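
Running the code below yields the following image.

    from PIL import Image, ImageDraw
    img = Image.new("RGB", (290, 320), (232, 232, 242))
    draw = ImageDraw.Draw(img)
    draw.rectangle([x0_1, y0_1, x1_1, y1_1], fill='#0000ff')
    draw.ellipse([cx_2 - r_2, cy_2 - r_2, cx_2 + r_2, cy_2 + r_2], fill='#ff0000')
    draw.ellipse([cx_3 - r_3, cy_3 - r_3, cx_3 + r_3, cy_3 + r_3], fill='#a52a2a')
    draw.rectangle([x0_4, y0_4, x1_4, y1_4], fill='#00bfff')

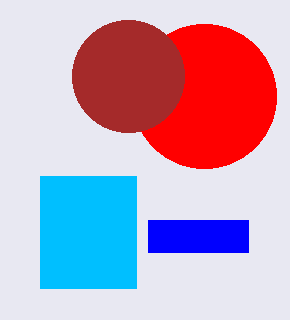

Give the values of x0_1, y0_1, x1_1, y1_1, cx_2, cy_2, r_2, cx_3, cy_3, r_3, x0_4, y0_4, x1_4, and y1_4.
x0_1 = 148; y0_1 = 220; x1_1 = 248; y1_1 = 252; cx_2 = 204; cy_2 = 96; r_2 = 72; cx_3 = 128; cy_3 = 76; r_3 = 56; x0_4 = 40; y0_4 = 176; x1_4 = 136; y1_4 = 288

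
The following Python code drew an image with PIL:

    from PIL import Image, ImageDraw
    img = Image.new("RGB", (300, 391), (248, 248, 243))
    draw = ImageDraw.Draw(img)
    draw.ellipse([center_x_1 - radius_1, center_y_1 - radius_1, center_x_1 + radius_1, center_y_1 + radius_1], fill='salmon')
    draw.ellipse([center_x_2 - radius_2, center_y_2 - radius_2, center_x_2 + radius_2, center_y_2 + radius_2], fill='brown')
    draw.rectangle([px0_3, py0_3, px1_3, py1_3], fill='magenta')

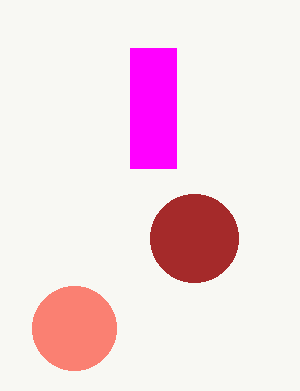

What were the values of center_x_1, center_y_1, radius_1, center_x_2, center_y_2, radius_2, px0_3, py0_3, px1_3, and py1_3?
center_x_1 = 74
center_y_1 = 328
radius_1 = 42
center_x_2 = 194
center_y_2 = 238
radius_2 = 44
px0_3 = 130
py0_3 = 48
px1_3 = 176
py1_3 = 168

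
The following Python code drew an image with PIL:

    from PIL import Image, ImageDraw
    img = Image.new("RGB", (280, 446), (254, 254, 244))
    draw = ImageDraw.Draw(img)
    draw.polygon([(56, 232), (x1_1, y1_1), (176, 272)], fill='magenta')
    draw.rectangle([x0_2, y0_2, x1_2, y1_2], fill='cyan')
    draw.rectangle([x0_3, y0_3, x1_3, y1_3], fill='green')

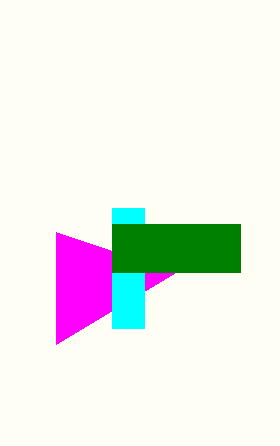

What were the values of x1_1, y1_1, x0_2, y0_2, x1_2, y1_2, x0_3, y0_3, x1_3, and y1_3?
x1_1 = 56
y1_1 = 344
x0_2 = 112
y0_2 = 208
x1_2 = 144
y1_2 = 328
x0_3 = 112
y0_3 = 224
x1_3 = 240
y1_3 = 272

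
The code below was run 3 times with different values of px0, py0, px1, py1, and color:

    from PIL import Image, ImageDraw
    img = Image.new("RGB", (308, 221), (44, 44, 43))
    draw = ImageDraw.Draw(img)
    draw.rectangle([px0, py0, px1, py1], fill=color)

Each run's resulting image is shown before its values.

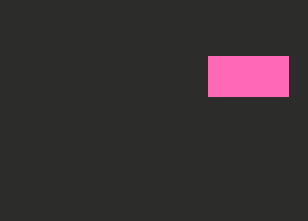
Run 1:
px0 = 208
py0 = 56
px1 = 288
py1 = 96
color = 'hotpink'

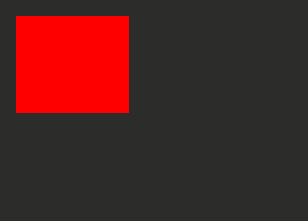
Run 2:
px0 = 16; py0 = 16; px1 = 128; py1 = 112; color = 'red'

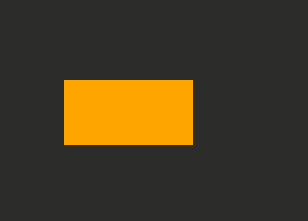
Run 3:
px0 = 64, py0 = 80, px1 = 192, py1 = 144, color = 'orange'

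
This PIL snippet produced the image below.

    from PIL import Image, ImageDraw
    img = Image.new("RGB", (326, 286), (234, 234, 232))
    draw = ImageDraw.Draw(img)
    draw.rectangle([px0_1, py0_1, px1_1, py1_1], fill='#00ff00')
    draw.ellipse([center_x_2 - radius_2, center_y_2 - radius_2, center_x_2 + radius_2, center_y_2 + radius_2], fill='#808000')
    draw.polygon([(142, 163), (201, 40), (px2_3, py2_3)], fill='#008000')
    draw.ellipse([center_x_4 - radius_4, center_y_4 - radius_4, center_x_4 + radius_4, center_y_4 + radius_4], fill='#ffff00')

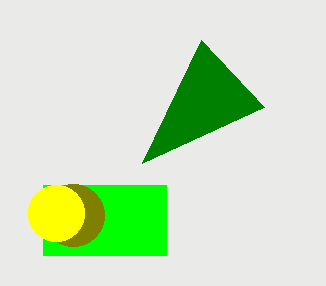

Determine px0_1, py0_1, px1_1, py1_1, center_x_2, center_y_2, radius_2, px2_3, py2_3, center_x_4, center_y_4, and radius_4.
px0_1 = 43, py0_1 = 185, px1_1 = 166, py1_1 = 255, center_x_2 = 73, center_y_2 = 215, radius_2 = 31, px2_3 = 264, py2_3 = 107, center_x_4 = 56, center_y_4 = 213, radius_4 = 28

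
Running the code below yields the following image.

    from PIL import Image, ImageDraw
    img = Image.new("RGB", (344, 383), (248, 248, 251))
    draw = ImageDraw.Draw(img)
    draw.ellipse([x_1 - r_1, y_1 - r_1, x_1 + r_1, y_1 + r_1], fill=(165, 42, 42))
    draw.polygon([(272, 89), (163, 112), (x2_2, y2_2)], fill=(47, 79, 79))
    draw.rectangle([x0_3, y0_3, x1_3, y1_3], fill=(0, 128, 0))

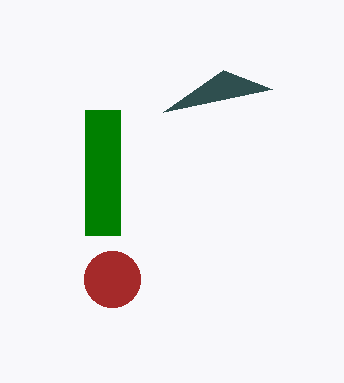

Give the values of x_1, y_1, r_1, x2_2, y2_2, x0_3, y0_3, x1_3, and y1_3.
x_1 = 112
y_1 = 279
r_1 = 28
x2_2 = 223
y2_2 = 70
x0_3 = 85
y0_3 = 110
x1_3 = 120
y1_3 = 235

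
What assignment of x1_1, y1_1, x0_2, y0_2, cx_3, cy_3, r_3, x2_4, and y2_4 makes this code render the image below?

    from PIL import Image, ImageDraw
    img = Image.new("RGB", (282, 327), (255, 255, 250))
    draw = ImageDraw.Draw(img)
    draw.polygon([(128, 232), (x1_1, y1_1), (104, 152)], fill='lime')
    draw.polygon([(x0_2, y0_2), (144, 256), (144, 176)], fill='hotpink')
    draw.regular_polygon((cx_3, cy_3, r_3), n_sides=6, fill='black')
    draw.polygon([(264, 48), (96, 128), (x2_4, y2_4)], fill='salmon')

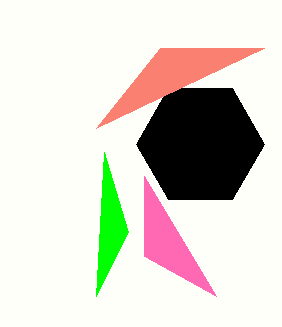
x1_1 = 96, y1_1 = 296, x0_2 = 216, y0_2 = 296, cx_3 = 200, cy_3 = 144, r_3 = 64, x2_4 = 160, y2_4 = 48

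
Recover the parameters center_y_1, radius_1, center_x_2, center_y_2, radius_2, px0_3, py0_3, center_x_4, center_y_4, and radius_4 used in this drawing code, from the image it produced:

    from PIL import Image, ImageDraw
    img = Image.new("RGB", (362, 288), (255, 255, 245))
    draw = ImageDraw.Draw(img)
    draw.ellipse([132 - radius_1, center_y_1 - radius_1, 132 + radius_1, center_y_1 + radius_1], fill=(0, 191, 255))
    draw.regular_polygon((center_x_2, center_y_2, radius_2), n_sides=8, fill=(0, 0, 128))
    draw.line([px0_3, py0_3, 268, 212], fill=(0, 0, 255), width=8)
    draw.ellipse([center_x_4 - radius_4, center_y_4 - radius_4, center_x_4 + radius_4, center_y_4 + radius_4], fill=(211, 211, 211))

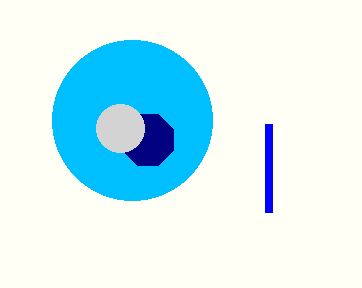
center_y_1 = 120
radius_1 = 80
center_x_2 = 148
center_y_2 = 140
radius_2 = 28
px0_3 = 268
py0_3 = 124
center_x_4 = 120
center_y_4 = 128
radius_4 = 24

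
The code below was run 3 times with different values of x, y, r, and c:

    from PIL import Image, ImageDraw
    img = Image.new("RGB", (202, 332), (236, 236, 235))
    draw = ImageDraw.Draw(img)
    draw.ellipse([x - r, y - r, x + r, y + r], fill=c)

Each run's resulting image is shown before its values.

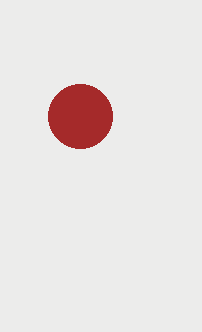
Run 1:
x = 80, y = 116, r = 32, c = 'brown'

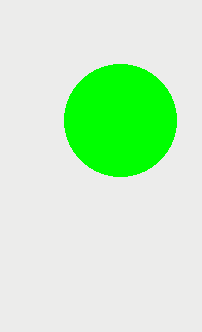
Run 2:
x = 120; y = 120; r = 56; c = 'lime'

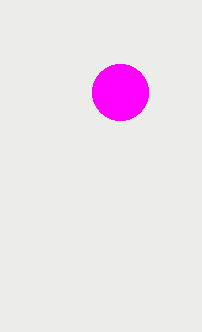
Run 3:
x = 120
y = 92
r = 28
c = 'magenta'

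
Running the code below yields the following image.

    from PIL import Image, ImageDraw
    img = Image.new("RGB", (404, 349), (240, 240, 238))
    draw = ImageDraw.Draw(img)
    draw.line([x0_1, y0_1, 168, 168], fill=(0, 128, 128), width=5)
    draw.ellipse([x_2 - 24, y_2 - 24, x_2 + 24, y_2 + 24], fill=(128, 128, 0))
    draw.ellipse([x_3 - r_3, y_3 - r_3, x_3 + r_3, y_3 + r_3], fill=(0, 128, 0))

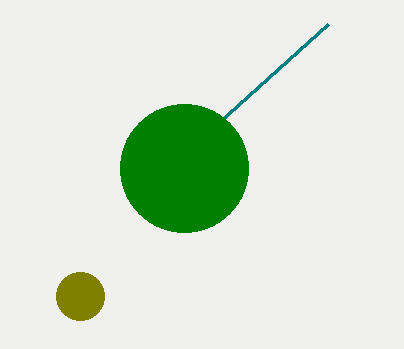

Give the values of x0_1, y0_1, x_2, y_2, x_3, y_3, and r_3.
x0_1 = 328; y0_1 = 24; x_2 = 80; y_2 = 296; x_3 = 184; y_3 = 168; r_3 = 64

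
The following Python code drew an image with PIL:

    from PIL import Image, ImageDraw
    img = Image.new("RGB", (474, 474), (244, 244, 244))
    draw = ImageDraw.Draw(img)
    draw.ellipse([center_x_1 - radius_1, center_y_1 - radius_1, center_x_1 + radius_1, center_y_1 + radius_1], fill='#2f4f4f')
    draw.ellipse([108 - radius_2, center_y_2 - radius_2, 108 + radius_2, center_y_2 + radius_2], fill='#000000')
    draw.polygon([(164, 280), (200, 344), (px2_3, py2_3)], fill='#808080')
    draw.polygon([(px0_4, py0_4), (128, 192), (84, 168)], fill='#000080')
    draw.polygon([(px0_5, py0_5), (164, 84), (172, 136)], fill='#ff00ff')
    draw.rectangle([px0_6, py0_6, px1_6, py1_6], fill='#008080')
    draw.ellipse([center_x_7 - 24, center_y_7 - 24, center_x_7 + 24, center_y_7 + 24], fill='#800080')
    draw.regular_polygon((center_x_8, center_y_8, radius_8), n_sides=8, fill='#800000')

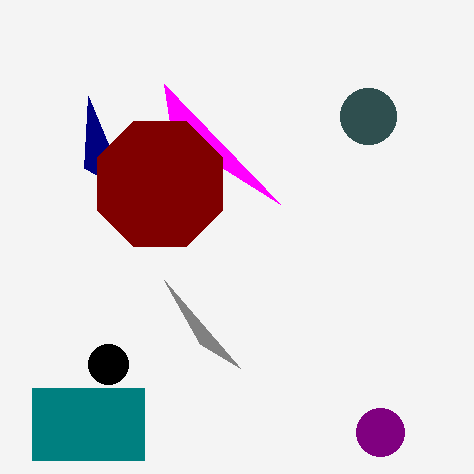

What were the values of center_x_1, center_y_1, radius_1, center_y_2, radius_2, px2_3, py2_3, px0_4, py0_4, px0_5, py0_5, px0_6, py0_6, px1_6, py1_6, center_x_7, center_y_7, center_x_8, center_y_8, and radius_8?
center_x_1 = 368, center_y_1 = 116, radius_1 = 28, center_y_2 = 364, radius_2 = 20, px2_3 = 240, py2_3 = 368, px0_4 = 88, py0_4 = 96, px0_5 = 280, py0_5 = 204, px0_6 = 32, py0_6 = 388, px1_6 = 144, py1_6 = 460, center_x_7 = 380, center_y_7 = 432, center_x_8 = 160, center_y_8 = 184, radius_8 = 68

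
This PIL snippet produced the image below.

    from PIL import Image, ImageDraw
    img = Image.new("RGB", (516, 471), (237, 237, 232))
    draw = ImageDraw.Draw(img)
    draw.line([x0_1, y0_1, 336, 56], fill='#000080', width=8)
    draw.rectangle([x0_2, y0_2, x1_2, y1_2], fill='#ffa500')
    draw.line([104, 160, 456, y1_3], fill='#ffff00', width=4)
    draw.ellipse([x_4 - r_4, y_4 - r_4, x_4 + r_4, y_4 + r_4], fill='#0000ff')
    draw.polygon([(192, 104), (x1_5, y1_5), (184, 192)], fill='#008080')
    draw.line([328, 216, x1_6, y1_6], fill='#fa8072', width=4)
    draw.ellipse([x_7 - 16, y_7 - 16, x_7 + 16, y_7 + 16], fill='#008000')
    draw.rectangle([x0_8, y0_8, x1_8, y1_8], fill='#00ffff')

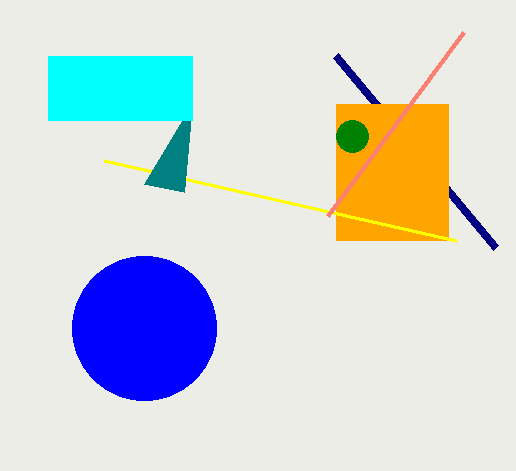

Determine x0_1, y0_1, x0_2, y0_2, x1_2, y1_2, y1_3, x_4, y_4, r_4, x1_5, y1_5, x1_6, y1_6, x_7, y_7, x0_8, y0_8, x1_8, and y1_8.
x0_1 = 496, y0_1 = 248, x0_2 = 336, y0_2 = 104, x1_2 = 448, y1_2 = 240, y1_3 = 240, x_4 = 144, y_4 = 328, r_4 = 72, x1_5 = 144, y1_5 = 184, x1_6 = 464, y1_6 = 32, x_7 = 352, y_7 = 136, x0_8 = 48, y0_8 = 56, x1_8 = 192, y1_8 = 120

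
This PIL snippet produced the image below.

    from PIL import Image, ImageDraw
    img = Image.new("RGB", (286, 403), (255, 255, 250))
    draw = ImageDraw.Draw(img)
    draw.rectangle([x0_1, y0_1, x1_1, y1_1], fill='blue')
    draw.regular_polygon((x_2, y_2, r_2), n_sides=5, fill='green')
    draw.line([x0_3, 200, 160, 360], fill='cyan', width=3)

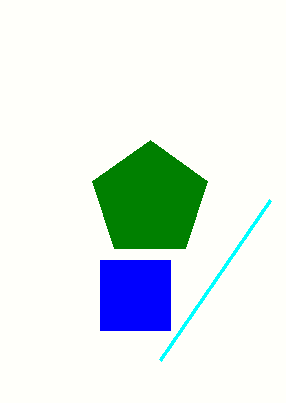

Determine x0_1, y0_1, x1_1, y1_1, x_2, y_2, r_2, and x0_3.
x0_1 = 100; y0_1 = 260; x1_1 = 170; y1_1 = 330; x_2 = 150; y_2 = 200; r_2 = 60; x0_3 = 270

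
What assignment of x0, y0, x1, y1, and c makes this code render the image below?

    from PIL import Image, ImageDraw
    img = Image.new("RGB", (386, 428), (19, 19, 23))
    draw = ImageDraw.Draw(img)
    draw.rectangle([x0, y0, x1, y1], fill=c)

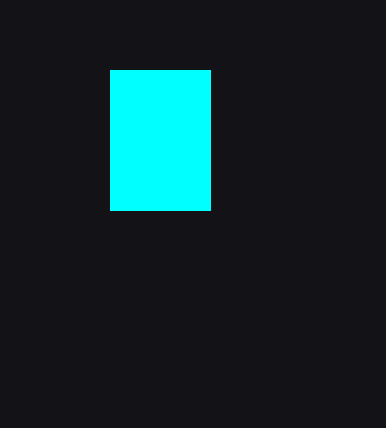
x0 = 110; y0 = 70; x1 = 210; y1 = 210; c = 'cyan'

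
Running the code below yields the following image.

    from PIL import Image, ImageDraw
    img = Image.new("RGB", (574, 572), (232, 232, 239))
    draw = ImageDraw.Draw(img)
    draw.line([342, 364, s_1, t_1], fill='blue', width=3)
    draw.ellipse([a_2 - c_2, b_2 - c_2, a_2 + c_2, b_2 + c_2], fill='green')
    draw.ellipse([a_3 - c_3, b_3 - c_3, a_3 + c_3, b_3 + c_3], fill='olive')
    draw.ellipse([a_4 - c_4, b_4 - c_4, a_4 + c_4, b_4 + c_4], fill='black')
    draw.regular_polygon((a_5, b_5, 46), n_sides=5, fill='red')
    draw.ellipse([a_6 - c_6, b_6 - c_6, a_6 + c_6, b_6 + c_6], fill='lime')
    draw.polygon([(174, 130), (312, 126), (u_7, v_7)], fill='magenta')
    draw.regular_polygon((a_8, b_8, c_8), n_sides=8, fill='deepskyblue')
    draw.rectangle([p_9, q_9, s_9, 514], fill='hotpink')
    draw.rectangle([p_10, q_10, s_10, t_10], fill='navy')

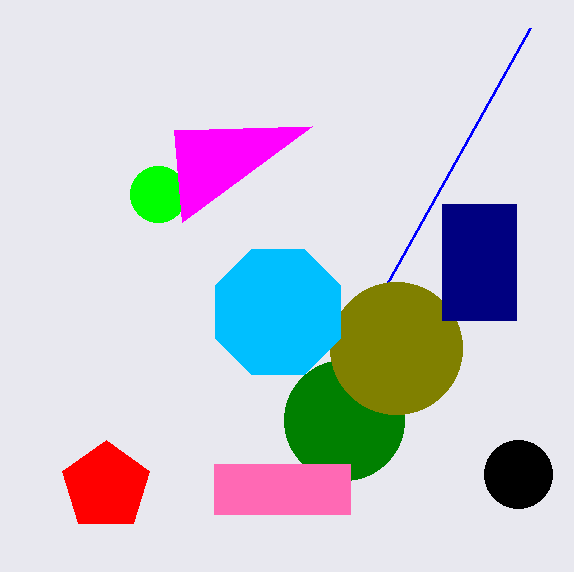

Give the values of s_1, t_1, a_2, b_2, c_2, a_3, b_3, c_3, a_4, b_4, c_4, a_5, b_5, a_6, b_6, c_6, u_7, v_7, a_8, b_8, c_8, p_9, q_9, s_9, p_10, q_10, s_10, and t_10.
s_1 = 530
t_1 = 28
a_2 = 344
b_2 = 420
c_2 = 60
a_3 = 396
b_3 = 348
c_3 = 66
a_4 = 518
b_4 = 474
c_4 = 34
a_5 = 106
b_5 = 486
a_6 = 158
b_6 = 194
c_6 = 28
u_7 = 182
v_7 = 222
a_8 = 278
b_8 = 312
c_8 = 68
p_9 = 214
q_9 = 464
s_9 = 350
p_10 = 442
q_10 = 204
s_10 = 516
t_10 = 320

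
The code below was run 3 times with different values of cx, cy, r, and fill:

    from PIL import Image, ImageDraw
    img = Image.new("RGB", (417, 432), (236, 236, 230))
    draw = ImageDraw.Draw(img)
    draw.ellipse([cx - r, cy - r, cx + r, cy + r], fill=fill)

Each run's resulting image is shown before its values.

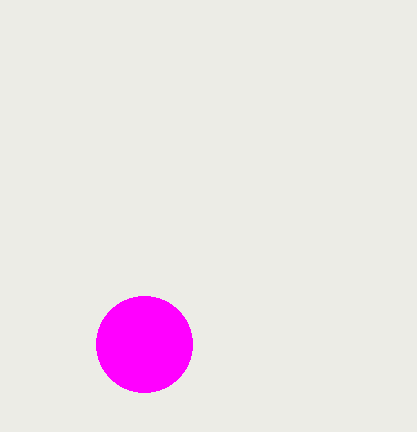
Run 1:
cx = 144
cy = 344
r = 48
fill = 'magenta'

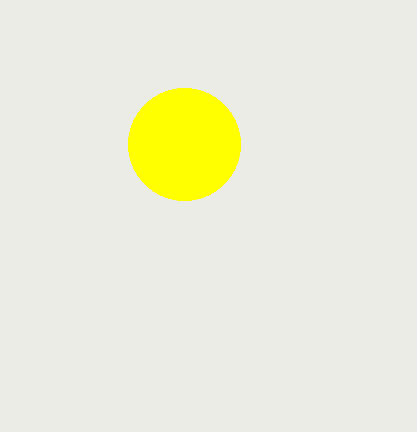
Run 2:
cx = 184
cy = 144
r = 56
fill = 'yellow'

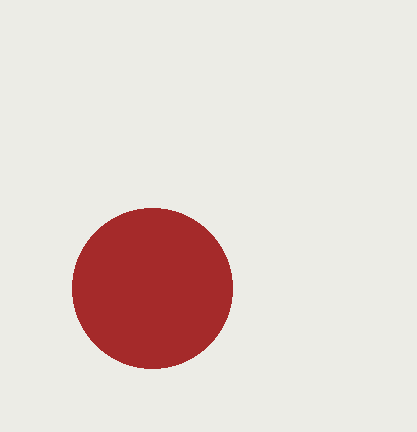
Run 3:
cx = 152
cy = 288
r = 80
fill = 'brown'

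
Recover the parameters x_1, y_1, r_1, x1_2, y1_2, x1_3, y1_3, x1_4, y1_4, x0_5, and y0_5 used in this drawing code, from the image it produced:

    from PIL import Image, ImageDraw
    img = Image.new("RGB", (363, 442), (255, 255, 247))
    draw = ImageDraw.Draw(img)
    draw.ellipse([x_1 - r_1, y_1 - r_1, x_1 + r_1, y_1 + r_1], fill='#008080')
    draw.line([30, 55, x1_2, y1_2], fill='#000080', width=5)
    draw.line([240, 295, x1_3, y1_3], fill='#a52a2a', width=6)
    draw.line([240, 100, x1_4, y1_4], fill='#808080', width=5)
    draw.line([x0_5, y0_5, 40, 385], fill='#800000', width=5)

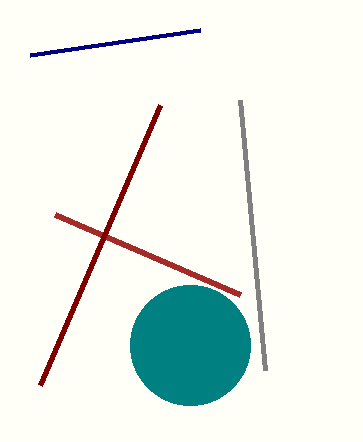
x_1 = 190; y_1 = 345; r_1 = 60; x1_2 = 200; y1_2 = 30; x1_3 = 55; y1_3 = 215; x1_4 = 265; y1_4 = 370; x0_5 = 160; y0_5 = 105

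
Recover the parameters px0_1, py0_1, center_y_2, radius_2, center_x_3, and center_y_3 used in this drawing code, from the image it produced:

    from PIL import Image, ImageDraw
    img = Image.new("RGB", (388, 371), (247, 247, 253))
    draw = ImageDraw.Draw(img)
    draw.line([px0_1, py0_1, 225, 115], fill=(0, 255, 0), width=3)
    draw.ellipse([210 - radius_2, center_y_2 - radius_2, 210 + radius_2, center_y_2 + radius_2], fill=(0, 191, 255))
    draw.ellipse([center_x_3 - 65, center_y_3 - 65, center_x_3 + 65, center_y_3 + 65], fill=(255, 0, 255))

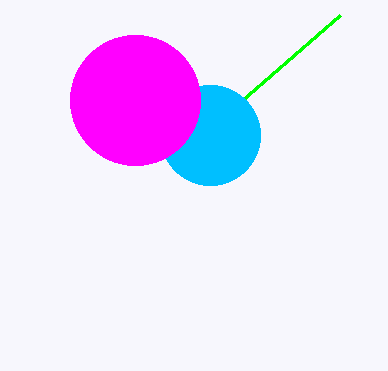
px0_1 = 340, py0_1 = 15, center_y_2 = 135, radius_2 = 50, center_x_3 = 135, center_y_3 = 100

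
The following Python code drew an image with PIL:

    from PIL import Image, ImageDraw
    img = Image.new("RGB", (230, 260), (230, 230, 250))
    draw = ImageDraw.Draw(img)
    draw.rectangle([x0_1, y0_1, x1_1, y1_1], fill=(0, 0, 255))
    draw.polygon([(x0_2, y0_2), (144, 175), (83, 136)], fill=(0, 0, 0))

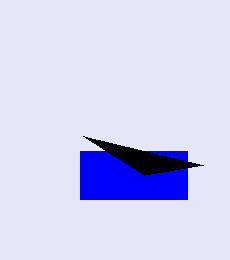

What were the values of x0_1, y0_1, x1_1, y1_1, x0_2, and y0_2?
x0_1 = 80
y0_1 = 151
x1_1 = 187
y1_1 = 199
x0_2 = 203
y0_2 = 165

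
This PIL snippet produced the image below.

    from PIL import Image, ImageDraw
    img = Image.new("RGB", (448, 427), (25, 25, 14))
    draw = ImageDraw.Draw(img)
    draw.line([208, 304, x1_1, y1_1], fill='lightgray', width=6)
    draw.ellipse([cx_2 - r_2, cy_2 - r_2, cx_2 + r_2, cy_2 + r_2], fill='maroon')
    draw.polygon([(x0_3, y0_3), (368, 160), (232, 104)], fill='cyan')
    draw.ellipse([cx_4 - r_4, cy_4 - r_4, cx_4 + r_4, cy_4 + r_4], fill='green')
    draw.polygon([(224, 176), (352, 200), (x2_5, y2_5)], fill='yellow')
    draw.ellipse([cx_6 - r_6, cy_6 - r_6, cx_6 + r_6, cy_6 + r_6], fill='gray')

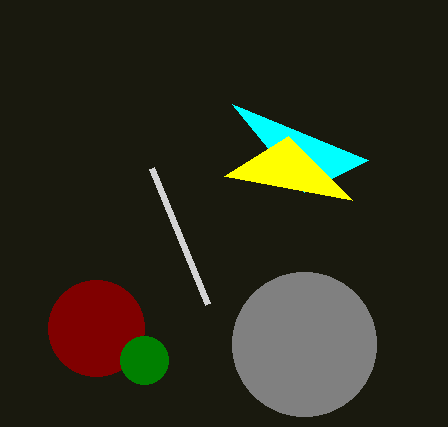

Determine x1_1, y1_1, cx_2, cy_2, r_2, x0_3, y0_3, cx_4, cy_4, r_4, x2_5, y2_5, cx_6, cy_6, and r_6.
x1_1 = 152
y1_1 = 168
cx_2 = 96
cy_2 = 328
r_2 = 48
x0_3 = 304
y0_3 = 192
cx_4 = 144
cy_4 = 360
r_4 = 24
x2_5 = 288
y2_5 = 136
cx_6 = 304
cy_6 = 344
r_6 = 72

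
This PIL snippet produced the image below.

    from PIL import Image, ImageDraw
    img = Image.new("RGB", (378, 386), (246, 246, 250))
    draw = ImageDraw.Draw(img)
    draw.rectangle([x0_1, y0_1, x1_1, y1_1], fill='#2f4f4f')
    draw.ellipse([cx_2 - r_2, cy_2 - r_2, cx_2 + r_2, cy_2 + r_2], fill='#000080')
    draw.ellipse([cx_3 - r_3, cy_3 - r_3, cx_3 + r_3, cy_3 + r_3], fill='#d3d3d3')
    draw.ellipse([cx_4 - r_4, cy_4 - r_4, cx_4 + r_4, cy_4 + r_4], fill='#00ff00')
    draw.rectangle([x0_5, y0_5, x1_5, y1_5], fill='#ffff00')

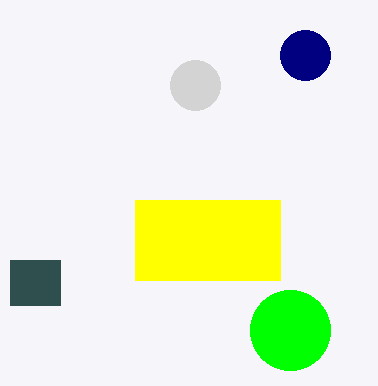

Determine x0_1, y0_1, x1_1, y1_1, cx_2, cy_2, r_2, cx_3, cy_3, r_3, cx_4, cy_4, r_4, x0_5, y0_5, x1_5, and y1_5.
x0_1 = 10, y0_1 = 260, x1_1 = 60, y1_1 = 305, cx_2 = 305, cy_2 = 55, r_2 = 25, cx_3 = 195, cy_3 = 85, r_3 = 25, cx_4 = 290, cy_4 = 330, r_4 = 40, x0_5 = 135, y0_5 = 200, x1_5 = 280, y1_5 = 280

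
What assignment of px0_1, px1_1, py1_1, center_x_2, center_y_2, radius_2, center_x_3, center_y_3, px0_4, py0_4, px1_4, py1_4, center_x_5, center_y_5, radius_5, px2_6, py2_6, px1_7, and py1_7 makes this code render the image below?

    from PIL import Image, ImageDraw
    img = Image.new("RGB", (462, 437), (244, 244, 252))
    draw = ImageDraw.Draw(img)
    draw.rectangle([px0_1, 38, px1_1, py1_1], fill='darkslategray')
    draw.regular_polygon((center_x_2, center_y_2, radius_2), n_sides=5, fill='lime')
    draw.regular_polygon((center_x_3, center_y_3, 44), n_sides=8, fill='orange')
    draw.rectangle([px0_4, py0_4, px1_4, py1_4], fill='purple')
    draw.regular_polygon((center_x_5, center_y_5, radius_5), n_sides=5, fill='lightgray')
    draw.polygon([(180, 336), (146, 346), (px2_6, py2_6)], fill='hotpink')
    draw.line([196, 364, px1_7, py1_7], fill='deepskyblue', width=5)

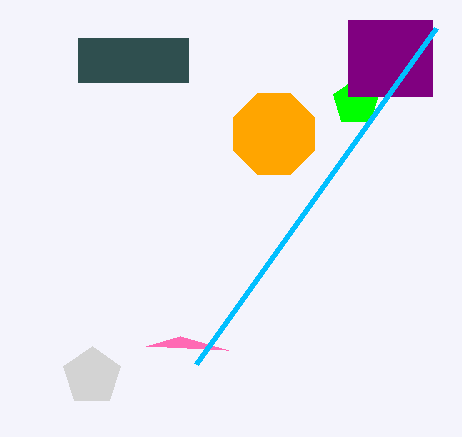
px0_1 = 78; px1_1 = 188; py1_1 = 82; center_x_2 = 356; center_y_2 = 102; radius_2 = 24; center_x_3 = 274; center_y_3 = 134; px0_4 = 348; py0_4 = 20; px1_4 = 432; py1_4 = 96; center_x_5 = 92; center_y_5 = 376; radius_5 = 30; px2_6 = 228; py2_6 = 350; px1_7 = 436; py1_7 = 28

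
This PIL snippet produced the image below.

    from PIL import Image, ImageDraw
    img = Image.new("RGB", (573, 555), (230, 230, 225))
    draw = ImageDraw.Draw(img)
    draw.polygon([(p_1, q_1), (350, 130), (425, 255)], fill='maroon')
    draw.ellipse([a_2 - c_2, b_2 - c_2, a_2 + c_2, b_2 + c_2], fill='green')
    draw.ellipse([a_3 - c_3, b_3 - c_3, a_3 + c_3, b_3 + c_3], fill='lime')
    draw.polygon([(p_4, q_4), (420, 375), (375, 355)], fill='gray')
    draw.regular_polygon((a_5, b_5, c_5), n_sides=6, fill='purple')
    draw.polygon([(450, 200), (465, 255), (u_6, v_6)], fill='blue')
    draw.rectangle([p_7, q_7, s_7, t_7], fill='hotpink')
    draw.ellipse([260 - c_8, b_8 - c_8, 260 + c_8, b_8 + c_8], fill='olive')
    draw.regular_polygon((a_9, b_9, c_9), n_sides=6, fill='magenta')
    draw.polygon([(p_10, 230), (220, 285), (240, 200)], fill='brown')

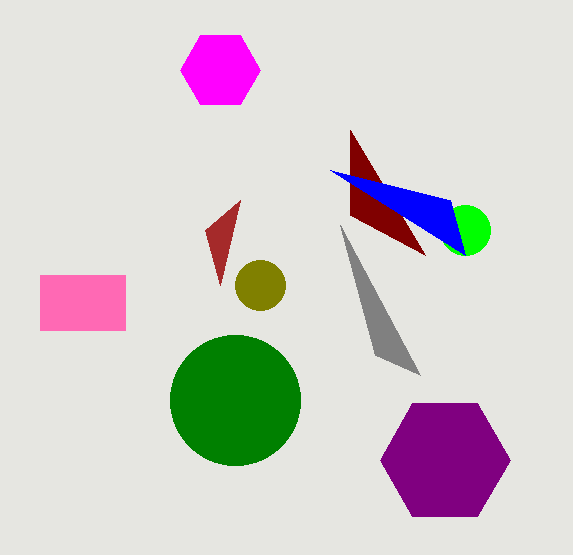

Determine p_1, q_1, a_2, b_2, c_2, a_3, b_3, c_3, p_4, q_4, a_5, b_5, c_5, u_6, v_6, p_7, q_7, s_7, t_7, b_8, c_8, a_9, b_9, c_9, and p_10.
p_1 = 350
q_1 = 215
a_2 = 235
b_2 = 400
c_2 = 65
a_3 = 465
b_3 = 230
c_3 = 25
p_4 = 340
q_4 = 225
a_5 = 445
b_5 = 460
c_5 = 65
u_6 = 330
v_6 = 170
p_7 = 40
q_7 = 275
s_7 = 125
t_7 = 330
b_8 = 285
c_8 = 25
a_9 = 220
b_9 = 70
c_9 = 40
p_10 = 205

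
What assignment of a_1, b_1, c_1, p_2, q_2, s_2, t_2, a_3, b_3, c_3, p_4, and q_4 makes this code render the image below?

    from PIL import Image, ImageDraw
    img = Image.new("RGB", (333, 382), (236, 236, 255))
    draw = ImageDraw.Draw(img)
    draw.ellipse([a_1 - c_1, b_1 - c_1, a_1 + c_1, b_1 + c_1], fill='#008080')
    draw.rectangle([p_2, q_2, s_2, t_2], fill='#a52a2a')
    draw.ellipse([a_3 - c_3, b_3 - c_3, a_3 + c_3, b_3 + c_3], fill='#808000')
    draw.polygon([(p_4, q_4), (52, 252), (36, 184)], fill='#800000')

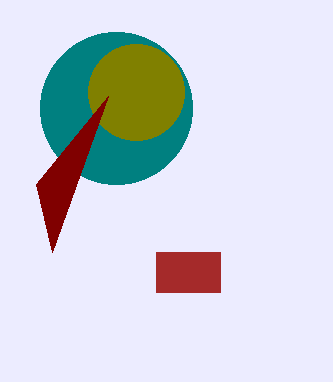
a_1 = 116
b_1 = 108
c_1 = 76
p_2 = 156
q_2 = 252
s_2 = 220
t_2 = 292
a_3 = 136
b_3 = 92
c_3 = 48
p_4 = 108
q_4 = 96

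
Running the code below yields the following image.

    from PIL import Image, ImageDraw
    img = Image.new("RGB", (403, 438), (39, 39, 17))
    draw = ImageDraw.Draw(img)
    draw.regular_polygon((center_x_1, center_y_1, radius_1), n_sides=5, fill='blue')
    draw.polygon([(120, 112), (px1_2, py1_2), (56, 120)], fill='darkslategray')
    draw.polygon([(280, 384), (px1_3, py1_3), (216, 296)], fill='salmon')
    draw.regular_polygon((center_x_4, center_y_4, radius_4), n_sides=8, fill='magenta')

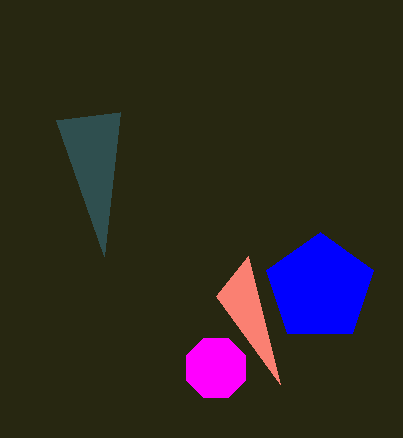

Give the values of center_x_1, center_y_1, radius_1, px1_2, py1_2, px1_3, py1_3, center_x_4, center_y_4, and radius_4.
center_x_1 = 320; center_y_1 = 288; radius_1 = 56; px1_2 = 104; py1_2 = 256; px1_3 = 248; py1_3 = 256; center_x_4 = 216; center_y_4 = 368; radius_4 = 32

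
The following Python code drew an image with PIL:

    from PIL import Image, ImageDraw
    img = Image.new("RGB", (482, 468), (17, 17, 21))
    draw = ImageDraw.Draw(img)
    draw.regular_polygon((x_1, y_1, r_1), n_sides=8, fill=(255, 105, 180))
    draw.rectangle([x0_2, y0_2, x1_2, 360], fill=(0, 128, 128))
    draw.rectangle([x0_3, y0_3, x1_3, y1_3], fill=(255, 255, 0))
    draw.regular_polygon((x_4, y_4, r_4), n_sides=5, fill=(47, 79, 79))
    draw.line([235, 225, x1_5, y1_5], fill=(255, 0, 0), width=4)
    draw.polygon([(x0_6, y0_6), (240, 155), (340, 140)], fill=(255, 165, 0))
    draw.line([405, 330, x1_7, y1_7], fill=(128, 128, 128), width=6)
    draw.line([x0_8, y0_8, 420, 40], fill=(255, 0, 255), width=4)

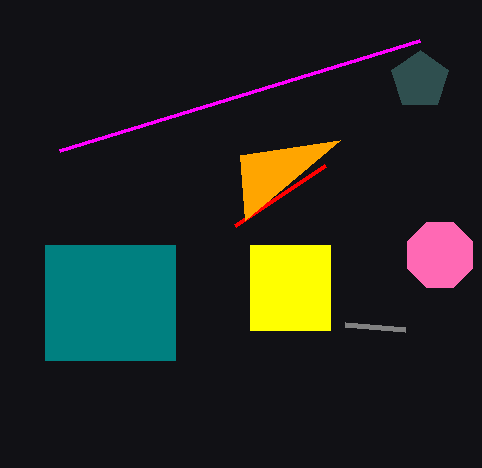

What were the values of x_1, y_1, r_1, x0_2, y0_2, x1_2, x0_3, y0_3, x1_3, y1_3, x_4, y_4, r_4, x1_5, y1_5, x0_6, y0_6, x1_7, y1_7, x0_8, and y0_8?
x_1 = 440, y_1 = 255, r_1 = 35, x0_2 = 45, y0_2 = 245, x1_2 = 175, x0_3 = 250, y0_3 = 245, x1_3 = 330, y1_3 = 330, x_4 = 420, y_4 = 80, r_4 = 30, x1_5 = 325, y1_5 = 165, x0_6 = 245, y0_6 = 220, x1_7 = 345, y1_7 = 325, x0_8 = 60, y0_8 = 150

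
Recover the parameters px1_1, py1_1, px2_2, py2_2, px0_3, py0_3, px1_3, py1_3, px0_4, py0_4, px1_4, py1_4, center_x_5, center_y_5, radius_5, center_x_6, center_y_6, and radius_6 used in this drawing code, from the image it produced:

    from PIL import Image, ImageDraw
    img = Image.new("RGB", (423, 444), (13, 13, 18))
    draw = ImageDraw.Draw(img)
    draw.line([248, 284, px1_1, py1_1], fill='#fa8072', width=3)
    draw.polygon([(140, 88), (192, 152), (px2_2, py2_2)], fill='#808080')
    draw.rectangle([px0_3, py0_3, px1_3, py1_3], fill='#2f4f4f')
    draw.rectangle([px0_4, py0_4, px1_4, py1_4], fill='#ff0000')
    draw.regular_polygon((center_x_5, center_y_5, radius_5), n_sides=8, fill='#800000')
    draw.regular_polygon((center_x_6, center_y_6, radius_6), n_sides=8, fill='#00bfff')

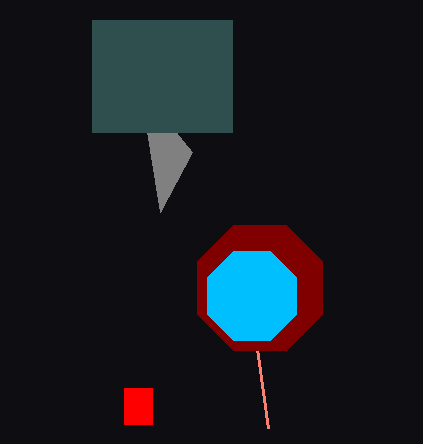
px1_1 = 268; py1_1 = 428; px2_2 = 160; py2_2 = 212; px0_3 = 92; py0_3 = 20; px1_3 = 232; py1_3 = 132; px0_4 = 124; py0_4 = 388; px1_4 = 152; py1_4 = 424; center_x_5 = 260; center_y_5 = 288; radius_5 = 68; center_x_6 = 252; center_y_6 = 296; radius_6 = 48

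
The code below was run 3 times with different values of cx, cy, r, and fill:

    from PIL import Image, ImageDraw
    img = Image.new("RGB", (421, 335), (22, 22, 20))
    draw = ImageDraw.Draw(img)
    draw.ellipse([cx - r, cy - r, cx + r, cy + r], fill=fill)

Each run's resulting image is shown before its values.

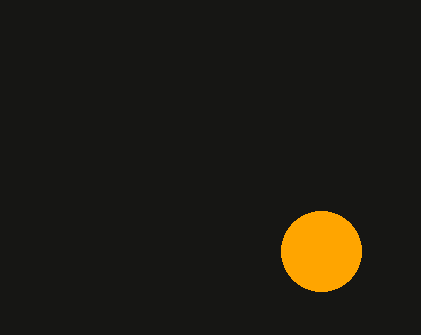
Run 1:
cx = 321, cy = 251, r = 40, fill = 'orange'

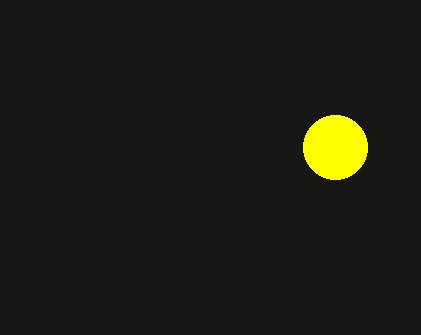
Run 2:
cx = 335, cy = 147, r = 32, fill = 'yellow'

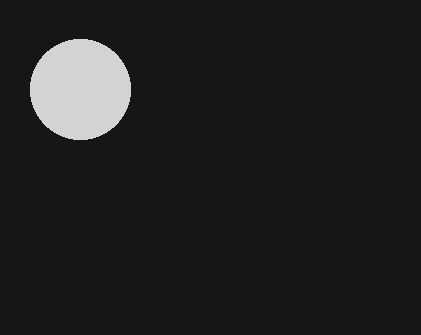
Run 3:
cx = 80; cy = 89; r = 50; fill = 'lightgray'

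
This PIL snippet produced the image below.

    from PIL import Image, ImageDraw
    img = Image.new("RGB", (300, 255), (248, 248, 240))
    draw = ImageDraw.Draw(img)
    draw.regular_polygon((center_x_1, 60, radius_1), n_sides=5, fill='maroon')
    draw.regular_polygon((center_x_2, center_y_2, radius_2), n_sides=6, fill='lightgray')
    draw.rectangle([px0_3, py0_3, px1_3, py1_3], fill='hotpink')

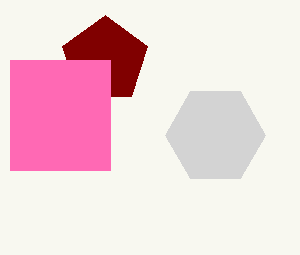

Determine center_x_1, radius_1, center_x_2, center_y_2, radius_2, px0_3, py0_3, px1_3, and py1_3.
center_x_1 = 105, radius_1 = 45, center_x_2 = 215, center_y_2 = 135, radius_2 = 50, px0_3 = 10, py0_3 = 60, px1_3 = 110, py1_3 = 170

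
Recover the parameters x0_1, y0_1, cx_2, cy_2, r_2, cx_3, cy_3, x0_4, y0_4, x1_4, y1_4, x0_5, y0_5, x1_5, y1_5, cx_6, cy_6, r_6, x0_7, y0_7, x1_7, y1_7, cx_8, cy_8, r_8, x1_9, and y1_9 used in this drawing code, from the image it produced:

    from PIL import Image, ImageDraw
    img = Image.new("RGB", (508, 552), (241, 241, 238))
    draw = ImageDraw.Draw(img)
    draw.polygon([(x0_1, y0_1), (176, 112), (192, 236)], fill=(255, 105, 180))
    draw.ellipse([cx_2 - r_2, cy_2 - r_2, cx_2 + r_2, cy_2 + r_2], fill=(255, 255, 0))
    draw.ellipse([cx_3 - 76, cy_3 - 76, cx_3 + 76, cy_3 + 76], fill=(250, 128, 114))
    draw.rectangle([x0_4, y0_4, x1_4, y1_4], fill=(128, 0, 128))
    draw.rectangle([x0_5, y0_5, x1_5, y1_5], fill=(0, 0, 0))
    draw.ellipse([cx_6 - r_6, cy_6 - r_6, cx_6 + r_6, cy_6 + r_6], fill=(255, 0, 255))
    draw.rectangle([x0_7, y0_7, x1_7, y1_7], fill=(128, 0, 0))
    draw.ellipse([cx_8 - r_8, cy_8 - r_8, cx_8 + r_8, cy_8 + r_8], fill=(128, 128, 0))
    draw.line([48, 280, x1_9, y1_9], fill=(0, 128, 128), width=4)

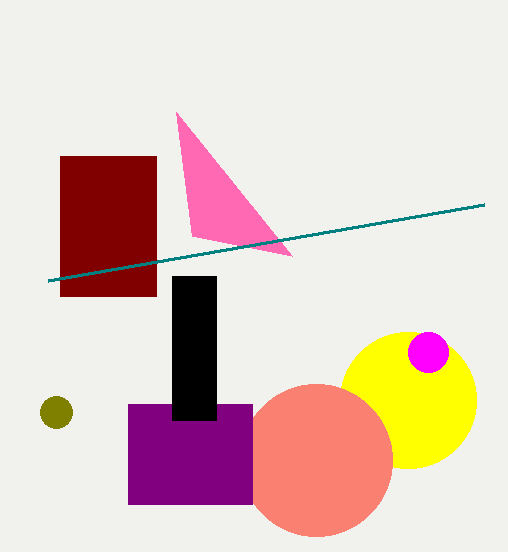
x0_1 = 292
y0_1 = 256
cx_2 = 408
cy_2 = 400
r_2 = 68
cx_3 = 316
cy_3 = 460
x0_4 = 128
y0_4 = 404
x1_4 = 252
y1_4 = 504
x0_5 = 172
y0_5 = 276
x1_5 = 216
y1_5 = 420
cx_6 = 428
cy_6 = 352
r_6 = 20
x0_7 = 60
y0_7 = 156
x1_7 = 156
y1_7 = 296
cx_8 = 56
cy_8 = 412
r_8 = 16
x1_9 = 484
y1_9 = 204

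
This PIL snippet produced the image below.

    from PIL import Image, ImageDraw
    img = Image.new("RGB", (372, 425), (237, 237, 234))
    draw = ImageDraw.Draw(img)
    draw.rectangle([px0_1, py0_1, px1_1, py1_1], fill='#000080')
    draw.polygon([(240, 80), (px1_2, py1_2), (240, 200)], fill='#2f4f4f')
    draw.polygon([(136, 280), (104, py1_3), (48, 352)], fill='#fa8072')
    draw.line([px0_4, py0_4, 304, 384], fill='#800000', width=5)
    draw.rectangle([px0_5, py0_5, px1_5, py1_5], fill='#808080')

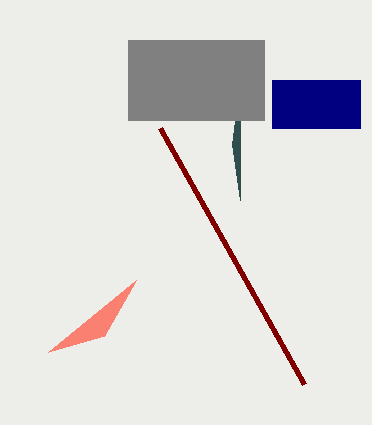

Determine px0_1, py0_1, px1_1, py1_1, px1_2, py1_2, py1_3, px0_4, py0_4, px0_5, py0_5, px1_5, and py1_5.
px0_1 = 272
py0_1 = 80
px1_1 = 360
py1_1 = 128
px1_2 = 232
py1_2 = 144
py1_3 = 336
px0_4 = 160
py0_4 = 128
px0_5 = 128
py0_5 = 40
px1_5 = 264
py1_5 = 120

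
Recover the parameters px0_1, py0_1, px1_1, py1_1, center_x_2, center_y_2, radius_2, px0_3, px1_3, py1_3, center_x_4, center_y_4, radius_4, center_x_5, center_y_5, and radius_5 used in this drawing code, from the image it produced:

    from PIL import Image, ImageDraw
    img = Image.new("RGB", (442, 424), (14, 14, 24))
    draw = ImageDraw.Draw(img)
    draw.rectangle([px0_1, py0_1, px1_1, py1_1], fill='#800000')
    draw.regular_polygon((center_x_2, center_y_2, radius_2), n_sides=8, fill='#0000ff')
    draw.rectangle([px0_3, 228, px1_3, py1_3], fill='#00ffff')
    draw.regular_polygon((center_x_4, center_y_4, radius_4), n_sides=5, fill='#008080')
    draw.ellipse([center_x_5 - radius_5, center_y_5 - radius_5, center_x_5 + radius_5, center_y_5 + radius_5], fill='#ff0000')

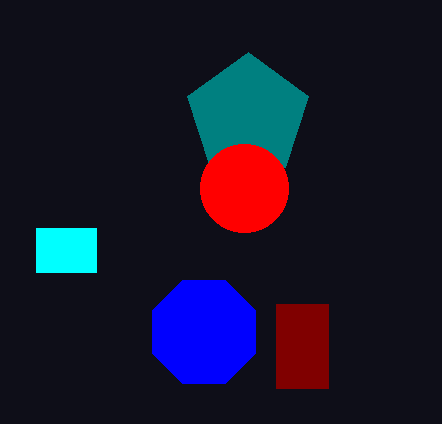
px0_1 = 276
py0_1 = 304
px1_1 = 328
py1_1 = 388
center_x_2 = 204
center_y_2 = 332
radius_2 = 56
px0_3 = 36
px1_3 = 96
py1_3 = 272
center_x_4 = 248
center_y_4 = 116
radius_4 = 64
center_x_5 = 244
center_y_5 = 188
radius_5 = 44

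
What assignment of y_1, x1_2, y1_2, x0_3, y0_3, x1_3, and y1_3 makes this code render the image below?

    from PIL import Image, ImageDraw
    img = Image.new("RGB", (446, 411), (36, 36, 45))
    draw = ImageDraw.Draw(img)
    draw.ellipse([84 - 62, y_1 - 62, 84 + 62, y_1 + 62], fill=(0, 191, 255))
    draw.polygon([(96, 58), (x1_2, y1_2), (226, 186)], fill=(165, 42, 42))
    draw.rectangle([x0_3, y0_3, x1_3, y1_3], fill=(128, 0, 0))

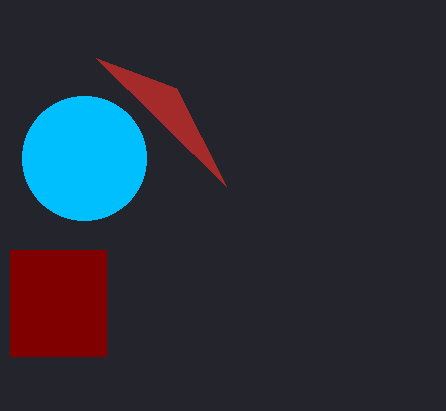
y_1 = 158, x1_2 = 176, y1_2 = 88, x0_3 = 10, y0_3 = 250, x1_3 = 106, y1_3 = 356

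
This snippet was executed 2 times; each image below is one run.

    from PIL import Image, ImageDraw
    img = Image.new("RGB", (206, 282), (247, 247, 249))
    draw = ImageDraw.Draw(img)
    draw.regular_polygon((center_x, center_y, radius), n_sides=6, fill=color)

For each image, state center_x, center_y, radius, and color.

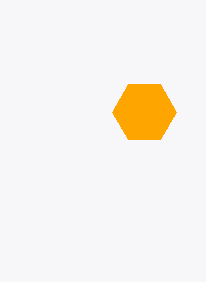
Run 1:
center_x = 144
center_y = 112
radius = 32
color = 'orange'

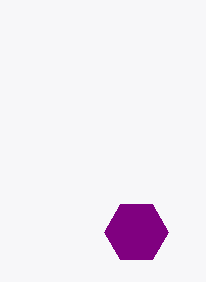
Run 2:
center_x = 136; center_y = 232; radius = 32; color = 'purple'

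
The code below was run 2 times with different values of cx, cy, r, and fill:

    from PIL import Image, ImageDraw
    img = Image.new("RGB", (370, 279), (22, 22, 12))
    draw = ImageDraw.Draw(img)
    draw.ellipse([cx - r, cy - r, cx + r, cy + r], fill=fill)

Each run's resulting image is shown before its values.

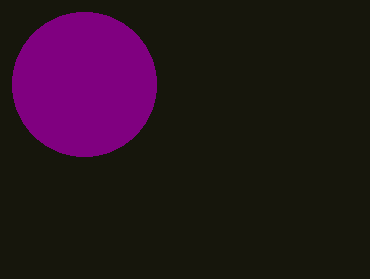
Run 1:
cx = 84, cy = 84, r = 72, fill = 'purple'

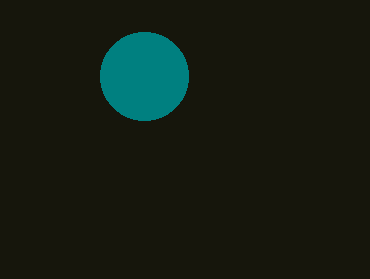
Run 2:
cx = 144
cy = 76
r = 44
fill = 'teal'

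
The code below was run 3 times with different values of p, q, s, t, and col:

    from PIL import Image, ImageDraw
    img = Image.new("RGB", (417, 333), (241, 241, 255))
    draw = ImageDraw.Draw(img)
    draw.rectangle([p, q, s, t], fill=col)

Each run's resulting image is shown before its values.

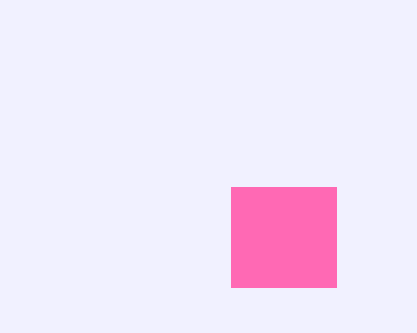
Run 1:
p = 231
q = 187
s = 336
t = 287
col = 'hotpink'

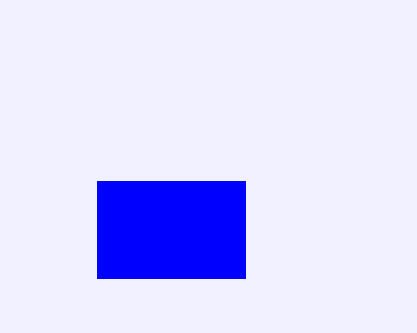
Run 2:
p = 97, q = 181, s = 245, t = 278, col = 'blue'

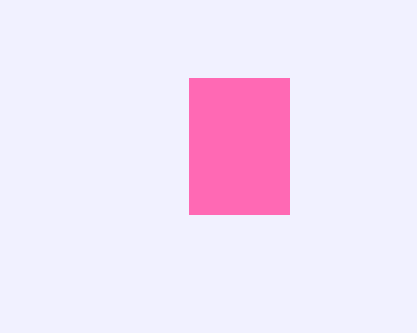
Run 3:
p = 189; q = 78; s = 289; t = 214; col = 'hotpink'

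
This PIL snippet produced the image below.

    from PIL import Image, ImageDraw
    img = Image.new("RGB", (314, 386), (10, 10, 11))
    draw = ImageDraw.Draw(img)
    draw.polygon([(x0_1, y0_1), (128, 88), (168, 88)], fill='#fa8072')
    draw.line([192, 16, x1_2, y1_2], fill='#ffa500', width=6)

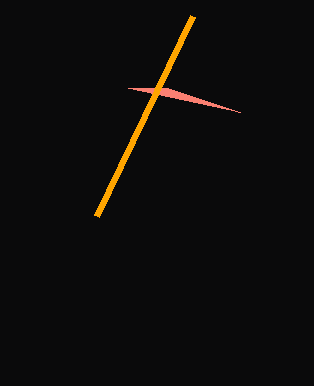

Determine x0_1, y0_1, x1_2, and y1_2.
x0_1 = 240
y0_1 = 112
x1_2 = 96
y1_2 = 216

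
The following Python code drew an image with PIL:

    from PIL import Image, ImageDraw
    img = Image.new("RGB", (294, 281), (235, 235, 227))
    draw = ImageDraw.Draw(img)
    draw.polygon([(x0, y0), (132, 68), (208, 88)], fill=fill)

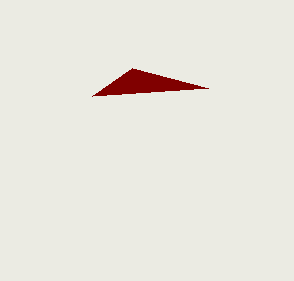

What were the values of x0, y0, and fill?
x0 = 92, y0 = 96, fill = 'maroon'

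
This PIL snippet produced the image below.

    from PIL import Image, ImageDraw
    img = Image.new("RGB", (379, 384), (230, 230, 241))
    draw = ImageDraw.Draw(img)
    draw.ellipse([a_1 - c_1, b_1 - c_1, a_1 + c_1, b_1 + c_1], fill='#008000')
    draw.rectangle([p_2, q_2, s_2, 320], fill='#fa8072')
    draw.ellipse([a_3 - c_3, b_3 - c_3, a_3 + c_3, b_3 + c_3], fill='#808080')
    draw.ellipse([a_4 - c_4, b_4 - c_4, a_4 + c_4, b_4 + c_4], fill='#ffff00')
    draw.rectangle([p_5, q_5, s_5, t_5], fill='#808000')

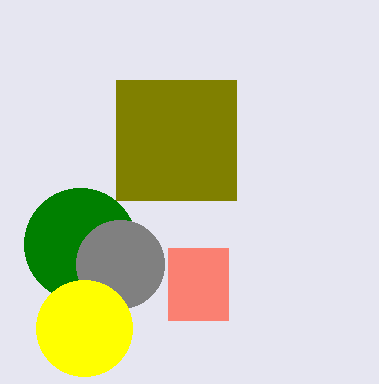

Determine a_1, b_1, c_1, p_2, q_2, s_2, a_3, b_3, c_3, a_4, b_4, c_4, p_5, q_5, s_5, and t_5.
a_1 = 80
b_1 = 244
c_1 = 56
p_2 = 168
q_2 = 248
s_2 = 228
a_3 = 120
b_3 = 264
c_3 = 44
a_4 = 84
b_4 = 328
c_4 = 48
p_5 = 116
q_5 = 80
s_5 = 236
t_5 = 200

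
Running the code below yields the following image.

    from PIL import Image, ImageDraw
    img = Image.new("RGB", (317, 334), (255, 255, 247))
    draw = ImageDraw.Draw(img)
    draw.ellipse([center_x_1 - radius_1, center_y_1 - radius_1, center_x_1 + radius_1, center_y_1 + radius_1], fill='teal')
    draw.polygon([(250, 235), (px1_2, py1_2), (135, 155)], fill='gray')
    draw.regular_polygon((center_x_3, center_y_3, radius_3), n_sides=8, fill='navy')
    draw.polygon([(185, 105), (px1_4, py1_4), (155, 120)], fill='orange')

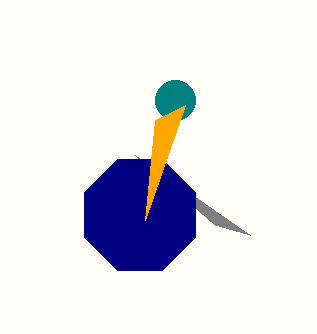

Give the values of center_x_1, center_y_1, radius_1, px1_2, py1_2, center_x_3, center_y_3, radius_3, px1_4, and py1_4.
center_x_1 = 175
center_y_1 = 100
radius_1 = 20
px1_2 = 215
py1_2 = 225
center_x_3 = 140
center_y_3 = 215
radius_3 = 60
px1_4 = 145
py1_4 = 220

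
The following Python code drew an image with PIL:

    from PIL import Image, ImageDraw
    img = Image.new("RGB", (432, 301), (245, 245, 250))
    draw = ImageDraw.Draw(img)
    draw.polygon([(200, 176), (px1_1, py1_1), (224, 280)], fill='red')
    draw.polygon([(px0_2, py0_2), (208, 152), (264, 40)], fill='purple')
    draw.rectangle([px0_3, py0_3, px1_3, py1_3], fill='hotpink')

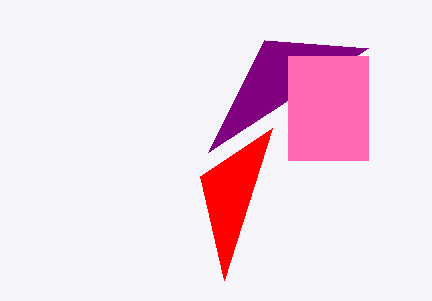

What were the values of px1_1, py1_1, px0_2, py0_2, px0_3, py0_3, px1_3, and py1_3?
px1_1 = 272; py1_1 = 128; px0_2 = 368; py0_2 = 48; px0_3 = 288; py0_3 = 56; px1_3 = 368; py1_3 = 160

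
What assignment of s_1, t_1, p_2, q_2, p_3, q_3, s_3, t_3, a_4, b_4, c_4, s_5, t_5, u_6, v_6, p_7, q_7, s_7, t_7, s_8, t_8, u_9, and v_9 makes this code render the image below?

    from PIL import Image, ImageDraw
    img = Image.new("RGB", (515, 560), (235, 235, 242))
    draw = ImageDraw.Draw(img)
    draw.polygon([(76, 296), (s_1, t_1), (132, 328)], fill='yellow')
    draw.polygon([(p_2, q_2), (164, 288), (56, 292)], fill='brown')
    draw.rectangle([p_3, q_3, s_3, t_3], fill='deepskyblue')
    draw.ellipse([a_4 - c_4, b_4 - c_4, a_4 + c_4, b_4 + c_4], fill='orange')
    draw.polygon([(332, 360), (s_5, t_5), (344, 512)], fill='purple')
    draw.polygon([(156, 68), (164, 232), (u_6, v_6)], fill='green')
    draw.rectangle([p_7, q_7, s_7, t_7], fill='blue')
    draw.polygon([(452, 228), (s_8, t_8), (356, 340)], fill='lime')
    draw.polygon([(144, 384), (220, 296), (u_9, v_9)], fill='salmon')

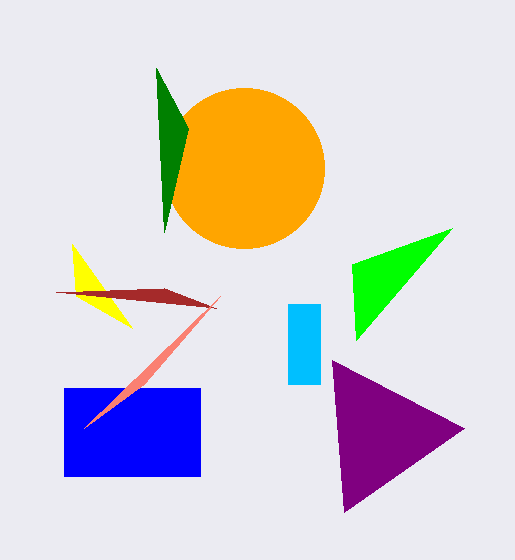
s_1 = 72; t_1 = 244; p_2 = 216; q_2 = 308; p_3 = 288; q_3 = 304; s_3 = 320; t_3 = 384; a_4 = 244; b_4 = 168; c_4 = 80; s_5 = 464; t_5 = 428; u_6 = 188; v_6 = 128; p_7 = 64; q_7 = 388; s_7 = 200; t_7 = 476; s_8 = 352; t_8 = 264; u_9 = 84; v_9 = 428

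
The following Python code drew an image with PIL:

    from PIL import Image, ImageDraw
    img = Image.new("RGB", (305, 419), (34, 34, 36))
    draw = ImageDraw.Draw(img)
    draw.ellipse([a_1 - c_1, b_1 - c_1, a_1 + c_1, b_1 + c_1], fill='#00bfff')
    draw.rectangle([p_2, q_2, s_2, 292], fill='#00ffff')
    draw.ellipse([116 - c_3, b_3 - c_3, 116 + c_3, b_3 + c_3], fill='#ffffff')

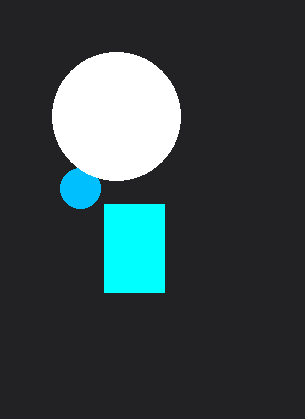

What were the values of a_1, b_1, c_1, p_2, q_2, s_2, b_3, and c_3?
a_1 = 80; b_1 = 188; c_1 = 20; p_2 = 104; q_2 = 204; s_2 = 164; b_3 = 116; c_3 = 64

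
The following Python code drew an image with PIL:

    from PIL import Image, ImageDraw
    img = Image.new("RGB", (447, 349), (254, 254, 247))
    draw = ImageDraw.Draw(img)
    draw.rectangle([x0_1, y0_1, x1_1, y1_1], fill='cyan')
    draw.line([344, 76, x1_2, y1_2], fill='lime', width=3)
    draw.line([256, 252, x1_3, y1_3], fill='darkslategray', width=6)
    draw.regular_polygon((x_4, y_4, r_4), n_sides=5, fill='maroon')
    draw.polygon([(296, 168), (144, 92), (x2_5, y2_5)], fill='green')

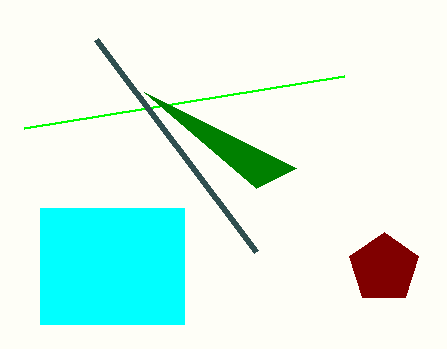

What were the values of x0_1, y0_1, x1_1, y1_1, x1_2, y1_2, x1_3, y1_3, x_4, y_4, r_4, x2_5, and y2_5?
x0_1 = 40
y0_1 = 208
x1_1 = 184
y1_1 = 324
x1_2 = 24
y1_2 = 128
x1_3 = 96
y1_3 = 40
x_4 = 384
y_4 = 268
r_4 = 36
x2_5 = 256
y2_5 = 188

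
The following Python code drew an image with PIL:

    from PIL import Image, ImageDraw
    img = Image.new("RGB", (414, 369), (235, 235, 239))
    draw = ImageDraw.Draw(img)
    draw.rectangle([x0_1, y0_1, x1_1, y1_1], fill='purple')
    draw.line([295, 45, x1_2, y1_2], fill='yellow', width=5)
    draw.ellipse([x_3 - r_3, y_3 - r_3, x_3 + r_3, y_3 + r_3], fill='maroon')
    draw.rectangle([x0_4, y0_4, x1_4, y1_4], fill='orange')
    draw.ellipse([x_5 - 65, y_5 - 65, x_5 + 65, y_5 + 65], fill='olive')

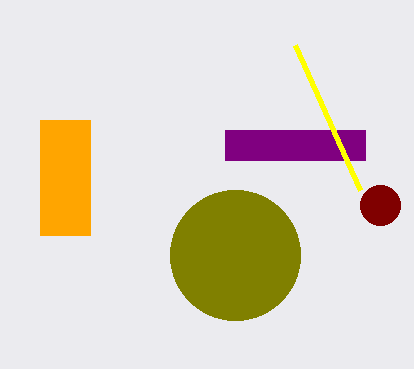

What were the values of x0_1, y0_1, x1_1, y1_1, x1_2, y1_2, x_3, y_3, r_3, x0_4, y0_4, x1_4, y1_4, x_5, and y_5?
x0_1 = 225, y0_1 = 130, x1_1 = 365, y1_1 = 160, x1_2 = 360, y1_2 = 190, x_3 = 380, y_3 = 205, r_3 = 20, x0_4 = 40, y0_4 = 120, x1_4 = 90, y1_4 = 235, x_5 = 235, y_5 = 255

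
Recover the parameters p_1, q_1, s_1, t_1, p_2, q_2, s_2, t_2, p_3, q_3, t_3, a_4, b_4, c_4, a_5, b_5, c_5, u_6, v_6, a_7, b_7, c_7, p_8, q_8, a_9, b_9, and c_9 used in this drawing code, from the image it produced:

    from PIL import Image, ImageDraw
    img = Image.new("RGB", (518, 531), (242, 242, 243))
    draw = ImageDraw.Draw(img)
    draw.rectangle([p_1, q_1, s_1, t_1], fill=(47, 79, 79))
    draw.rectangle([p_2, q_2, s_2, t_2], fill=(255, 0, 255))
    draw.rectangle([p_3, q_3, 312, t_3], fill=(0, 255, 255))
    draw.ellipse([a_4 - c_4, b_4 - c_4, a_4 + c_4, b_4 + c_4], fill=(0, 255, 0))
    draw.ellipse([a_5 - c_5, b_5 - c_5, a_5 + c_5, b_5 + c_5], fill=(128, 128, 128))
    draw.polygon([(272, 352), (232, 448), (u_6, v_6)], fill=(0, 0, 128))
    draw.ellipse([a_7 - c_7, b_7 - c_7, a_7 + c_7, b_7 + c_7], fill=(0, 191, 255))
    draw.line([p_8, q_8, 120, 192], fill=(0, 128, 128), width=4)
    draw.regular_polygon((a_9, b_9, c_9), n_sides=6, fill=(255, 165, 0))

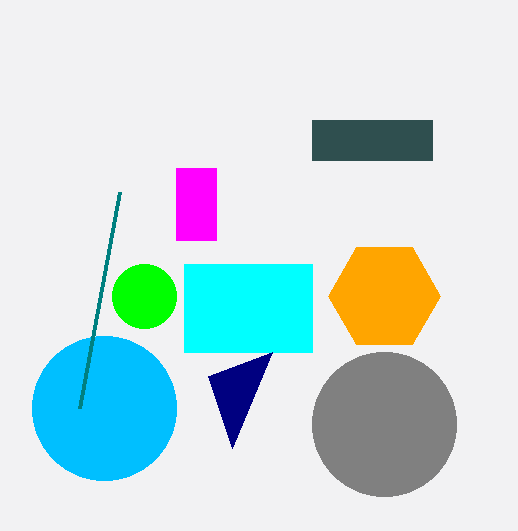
p_1 = 312
q_1 = 120
s_1 = 432
t_1 = 160
p_2 = 176
q_2 = 168
s_2 = 216
t_2 = 240
p_3 = 184
q_3 = 264
t_3 = 352
a_4 = 144
b_4 = 296
c_4 = 32
a_5 = 384
b_5 = 424
c_5 = 72
u_6 = 208
v_6 = 376
a_7 = 104
b_7 = 408
c_7 = 72
p_8 = 80
q_8 = 408
a_9 = 384
b_9 = 296
c_9 = 56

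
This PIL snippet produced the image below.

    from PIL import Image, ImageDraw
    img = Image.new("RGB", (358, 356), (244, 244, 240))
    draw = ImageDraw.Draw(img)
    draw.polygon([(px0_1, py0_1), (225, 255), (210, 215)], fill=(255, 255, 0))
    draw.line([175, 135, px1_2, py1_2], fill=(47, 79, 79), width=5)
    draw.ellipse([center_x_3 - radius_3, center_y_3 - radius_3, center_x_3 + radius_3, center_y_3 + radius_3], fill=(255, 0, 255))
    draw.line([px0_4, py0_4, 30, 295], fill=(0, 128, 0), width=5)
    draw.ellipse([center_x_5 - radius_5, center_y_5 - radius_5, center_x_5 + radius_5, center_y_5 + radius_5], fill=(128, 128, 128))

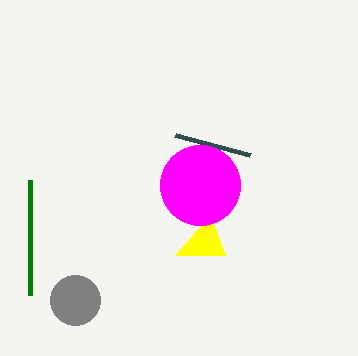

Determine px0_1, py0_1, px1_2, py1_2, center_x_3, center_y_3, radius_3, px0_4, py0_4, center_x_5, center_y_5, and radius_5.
px0_1 = 175, py0_1 = 255, px1_2 = 250, py1_2 = 155, center_x_3 = 200, center_y_3 = 185, radius_3 = 40, px0_4 = 30, py0_4 = 180, center_x_5 = 75, center_y_5 = 300, radius_5 = 25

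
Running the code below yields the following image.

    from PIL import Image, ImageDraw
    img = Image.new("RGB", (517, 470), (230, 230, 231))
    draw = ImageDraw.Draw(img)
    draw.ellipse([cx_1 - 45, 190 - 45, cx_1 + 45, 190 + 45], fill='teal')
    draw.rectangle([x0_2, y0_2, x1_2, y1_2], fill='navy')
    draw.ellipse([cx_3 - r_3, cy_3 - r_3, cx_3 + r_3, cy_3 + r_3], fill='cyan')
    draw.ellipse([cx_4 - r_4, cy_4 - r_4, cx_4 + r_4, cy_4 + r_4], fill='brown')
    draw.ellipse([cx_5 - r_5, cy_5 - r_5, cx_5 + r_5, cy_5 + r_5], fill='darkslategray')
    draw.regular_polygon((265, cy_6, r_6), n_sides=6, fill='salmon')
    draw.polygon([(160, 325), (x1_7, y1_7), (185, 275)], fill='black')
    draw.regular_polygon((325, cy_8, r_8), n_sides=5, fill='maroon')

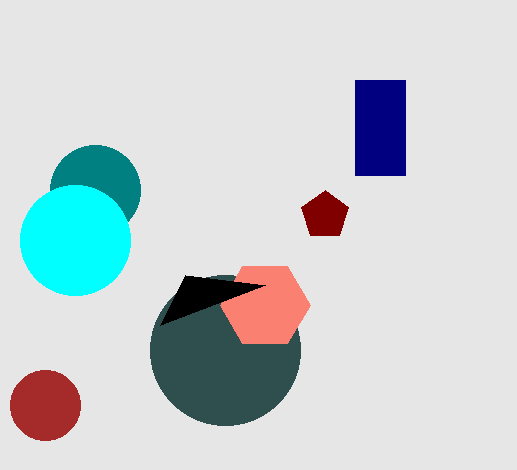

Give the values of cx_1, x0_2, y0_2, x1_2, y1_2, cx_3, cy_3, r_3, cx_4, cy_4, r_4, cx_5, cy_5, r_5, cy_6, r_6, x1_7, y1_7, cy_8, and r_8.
cx_1 = 95, x0_2 = 355, y0_2 = 80, x1_2 = 405, y1_2 = 175, cx_3 = 75, cy_3 = 240, r_3 = 55, cx_4 = 45, cy_4 = 405, r_4 = 35, cx_5 = 225, cy_5 = 350, r_5 = 75, cy_6 = 305, r_6 = 45, x1_7 = 265, y1_7 = 285, cy_8 = 215, r_8 = 25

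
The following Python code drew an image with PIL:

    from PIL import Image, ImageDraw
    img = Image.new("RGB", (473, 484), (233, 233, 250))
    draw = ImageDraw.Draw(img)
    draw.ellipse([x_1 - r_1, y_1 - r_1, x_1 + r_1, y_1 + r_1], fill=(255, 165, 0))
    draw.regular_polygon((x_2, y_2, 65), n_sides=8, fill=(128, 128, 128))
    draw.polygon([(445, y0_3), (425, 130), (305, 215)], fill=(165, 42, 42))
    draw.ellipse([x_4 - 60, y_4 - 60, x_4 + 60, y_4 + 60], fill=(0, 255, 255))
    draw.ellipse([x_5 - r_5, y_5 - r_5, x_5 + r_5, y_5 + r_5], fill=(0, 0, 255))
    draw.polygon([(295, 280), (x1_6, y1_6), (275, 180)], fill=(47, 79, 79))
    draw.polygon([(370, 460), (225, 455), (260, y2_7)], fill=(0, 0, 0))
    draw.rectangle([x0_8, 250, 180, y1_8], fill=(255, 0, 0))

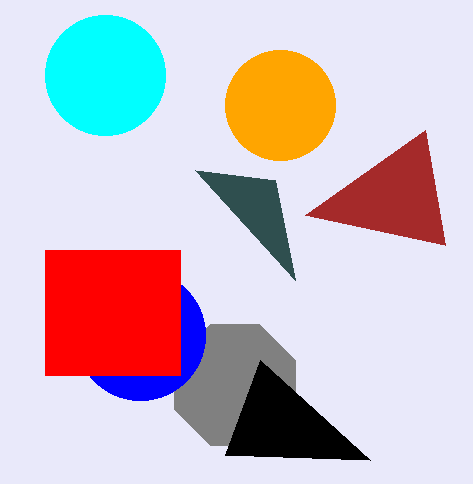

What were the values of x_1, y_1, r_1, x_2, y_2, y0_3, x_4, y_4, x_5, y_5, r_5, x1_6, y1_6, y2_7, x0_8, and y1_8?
x_1 = 280, y_1 = 105, r_1 = 55, x_2 = 235, y_2 = 385, y0_3 = 245, x_4 = 105, y_4 = 75, x_5 = 140, y_5 = 335, r_5 = 65, x1_6 = 195, y1_6 = 170, y2_7 = 360, x0_8 = 45, y1_8 = 375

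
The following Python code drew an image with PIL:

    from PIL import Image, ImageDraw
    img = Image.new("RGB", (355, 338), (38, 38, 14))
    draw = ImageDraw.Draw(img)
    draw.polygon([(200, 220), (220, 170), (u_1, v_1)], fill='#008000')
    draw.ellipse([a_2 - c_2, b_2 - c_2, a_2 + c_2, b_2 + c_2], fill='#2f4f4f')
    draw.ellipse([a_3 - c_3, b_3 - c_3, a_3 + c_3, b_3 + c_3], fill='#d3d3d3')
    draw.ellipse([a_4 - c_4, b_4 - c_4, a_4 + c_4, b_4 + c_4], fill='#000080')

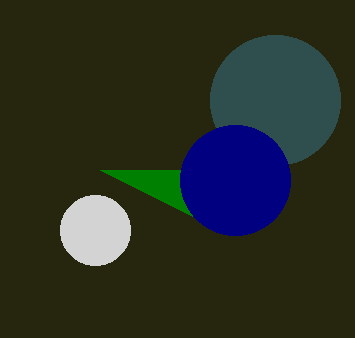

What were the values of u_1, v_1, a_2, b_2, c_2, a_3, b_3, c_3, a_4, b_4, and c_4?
u_1 = 100
v_1 = 170
a_2 = 275
b_2 = 100
c_2 = 65
a_3 = 95
b_3 = 230
c_3 = 35
a_4 = 235
b_4 = 180
c_4 = 55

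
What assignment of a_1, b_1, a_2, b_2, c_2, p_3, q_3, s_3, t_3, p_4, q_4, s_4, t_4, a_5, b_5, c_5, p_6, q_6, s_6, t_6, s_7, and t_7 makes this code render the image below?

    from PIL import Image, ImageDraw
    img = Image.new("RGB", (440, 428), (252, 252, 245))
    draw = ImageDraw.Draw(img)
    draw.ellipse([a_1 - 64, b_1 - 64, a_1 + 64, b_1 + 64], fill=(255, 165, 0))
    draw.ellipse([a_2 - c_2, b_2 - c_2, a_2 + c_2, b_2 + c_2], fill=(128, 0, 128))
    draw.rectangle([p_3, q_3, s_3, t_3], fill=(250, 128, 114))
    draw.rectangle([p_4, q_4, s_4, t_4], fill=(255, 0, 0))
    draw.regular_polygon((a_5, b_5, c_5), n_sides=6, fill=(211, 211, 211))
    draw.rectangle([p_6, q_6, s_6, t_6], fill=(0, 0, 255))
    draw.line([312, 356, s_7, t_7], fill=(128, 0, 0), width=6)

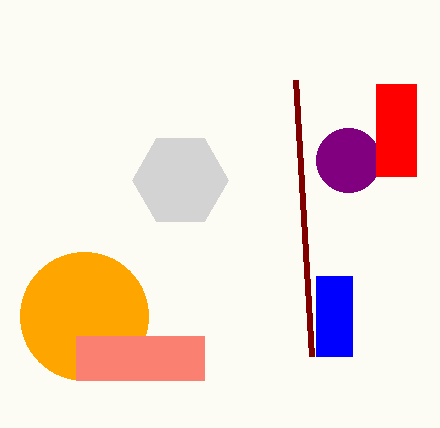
a_1 = 84, b_1 = 316, a_2 = 348, b_2 = 160, c_2 = 32, p_3 = 76, q_3 = 336, s_3 = 204, t_3 = 380, p_4 = 376, q_4 = 84, s_4 = 416, t_4 = 176, a_5 = 180, b_5 = 180, c_5 = 48, p_6 = 316, q_6 = 276, s_6 = 352, t_6 = 356, s_7 = 296, t_7 = 80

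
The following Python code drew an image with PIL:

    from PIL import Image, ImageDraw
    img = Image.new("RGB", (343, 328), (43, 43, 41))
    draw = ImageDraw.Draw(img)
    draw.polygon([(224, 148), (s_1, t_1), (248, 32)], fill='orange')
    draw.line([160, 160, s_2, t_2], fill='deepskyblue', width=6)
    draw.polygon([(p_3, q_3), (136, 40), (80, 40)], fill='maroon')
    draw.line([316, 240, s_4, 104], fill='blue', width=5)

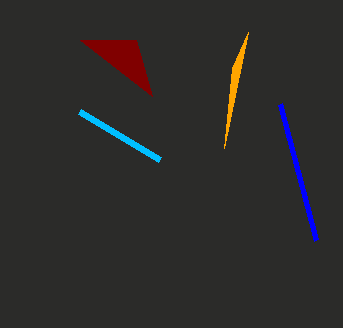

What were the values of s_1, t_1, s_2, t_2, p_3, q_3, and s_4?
s_1 = 232, t_1 = 68, s_2 = 80, t_2 = 112, p_3 = 152, q_3 = 96, s_4 = 280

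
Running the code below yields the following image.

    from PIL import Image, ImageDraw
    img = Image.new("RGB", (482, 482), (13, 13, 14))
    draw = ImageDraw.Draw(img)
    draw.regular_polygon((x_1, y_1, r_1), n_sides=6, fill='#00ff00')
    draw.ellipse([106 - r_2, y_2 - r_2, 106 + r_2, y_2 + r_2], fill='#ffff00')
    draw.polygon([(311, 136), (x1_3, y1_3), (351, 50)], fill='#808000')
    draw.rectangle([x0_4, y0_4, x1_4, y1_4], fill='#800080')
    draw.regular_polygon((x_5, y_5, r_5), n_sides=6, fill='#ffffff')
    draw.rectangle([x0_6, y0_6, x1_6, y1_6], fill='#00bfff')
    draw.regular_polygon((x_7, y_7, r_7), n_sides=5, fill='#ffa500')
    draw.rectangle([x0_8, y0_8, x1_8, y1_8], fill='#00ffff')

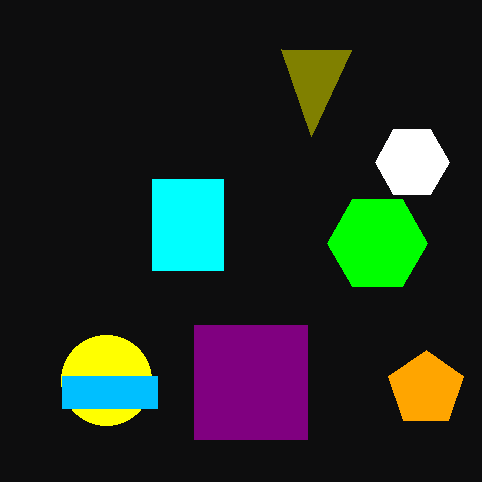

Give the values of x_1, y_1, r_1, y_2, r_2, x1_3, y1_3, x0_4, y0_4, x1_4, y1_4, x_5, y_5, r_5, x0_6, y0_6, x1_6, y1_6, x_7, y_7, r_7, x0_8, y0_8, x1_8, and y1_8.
x_1 = 377, y_1 = 243, r_1 = 50, y_2 = 380, r_2 = 45, x1_3 = 281, y1_3 = 49, x0_4 = 194, y0_4 = 325, x1_4 = 307, y1_4 = 439, x_5 = 412, y_5 = 162, r_5 = 37, x0_6 = 62, y0_6 = 376, x1_6 = 157, y1_6 = 408, x_7 = 426, y_7 = 389, r_7 = 39, x0_8 = 152, y0_8 = 179, x1_8 = 223, y1_8 = 270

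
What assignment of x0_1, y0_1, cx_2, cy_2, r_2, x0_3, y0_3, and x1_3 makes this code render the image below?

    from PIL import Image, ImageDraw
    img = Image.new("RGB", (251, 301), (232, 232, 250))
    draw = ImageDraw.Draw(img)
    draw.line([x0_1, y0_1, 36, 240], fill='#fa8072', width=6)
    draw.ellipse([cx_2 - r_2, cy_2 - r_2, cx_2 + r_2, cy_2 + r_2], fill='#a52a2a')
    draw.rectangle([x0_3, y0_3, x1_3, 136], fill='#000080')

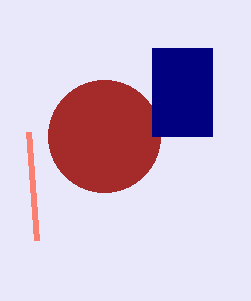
x0_1 = 28; y0_1 = 132; cx_2 = 104; cy_2 = 136; r_2 = 56; x0_3 = 152; y0_3 = 48; x1_3 = 212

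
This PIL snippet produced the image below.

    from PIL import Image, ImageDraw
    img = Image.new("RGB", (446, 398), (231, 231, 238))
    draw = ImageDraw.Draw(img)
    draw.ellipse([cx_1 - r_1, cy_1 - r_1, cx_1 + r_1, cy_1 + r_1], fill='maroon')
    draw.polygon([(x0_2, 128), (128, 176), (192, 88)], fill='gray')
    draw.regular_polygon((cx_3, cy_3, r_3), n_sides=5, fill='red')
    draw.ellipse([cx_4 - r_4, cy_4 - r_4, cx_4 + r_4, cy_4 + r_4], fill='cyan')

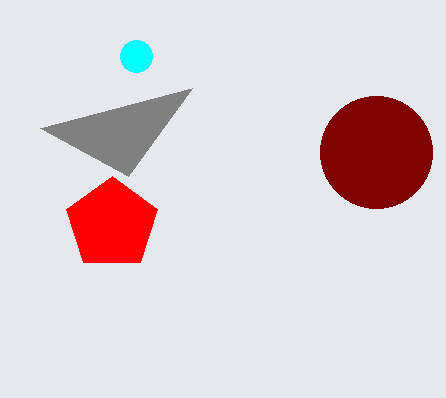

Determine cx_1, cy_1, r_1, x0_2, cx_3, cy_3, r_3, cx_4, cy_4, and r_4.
cx_1 = 376, cy_1 = 152, r_1 = 56, x0_2 = 40, cx_3 = 112, cy_3 = 224, r_3 = 48, cx_4 = 136, cy_4 = 56, r_4 = 16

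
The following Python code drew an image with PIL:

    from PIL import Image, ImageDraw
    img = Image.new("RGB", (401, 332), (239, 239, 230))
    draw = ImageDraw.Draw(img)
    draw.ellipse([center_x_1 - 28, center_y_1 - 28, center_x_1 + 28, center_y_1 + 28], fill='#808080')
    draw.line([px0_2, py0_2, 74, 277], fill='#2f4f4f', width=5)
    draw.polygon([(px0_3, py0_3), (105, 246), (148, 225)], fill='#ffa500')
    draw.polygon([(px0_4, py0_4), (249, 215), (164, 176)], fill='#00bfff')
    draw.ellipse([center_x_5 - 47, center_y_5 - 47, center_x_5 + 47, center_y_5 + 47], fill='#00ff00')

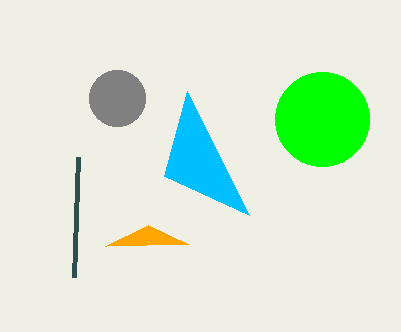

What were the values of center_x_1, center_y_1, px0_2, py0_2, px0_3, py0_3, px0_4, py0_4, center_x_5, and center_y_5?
center_x_1 = 117, center_y_1 = 98, px0_2 = 78, py0_2 = 157, px0_3 = 188, py0_3 = 244, px0_4 = 187, py0_4 = 91, center_x_5 = 322, center_y_5 = 119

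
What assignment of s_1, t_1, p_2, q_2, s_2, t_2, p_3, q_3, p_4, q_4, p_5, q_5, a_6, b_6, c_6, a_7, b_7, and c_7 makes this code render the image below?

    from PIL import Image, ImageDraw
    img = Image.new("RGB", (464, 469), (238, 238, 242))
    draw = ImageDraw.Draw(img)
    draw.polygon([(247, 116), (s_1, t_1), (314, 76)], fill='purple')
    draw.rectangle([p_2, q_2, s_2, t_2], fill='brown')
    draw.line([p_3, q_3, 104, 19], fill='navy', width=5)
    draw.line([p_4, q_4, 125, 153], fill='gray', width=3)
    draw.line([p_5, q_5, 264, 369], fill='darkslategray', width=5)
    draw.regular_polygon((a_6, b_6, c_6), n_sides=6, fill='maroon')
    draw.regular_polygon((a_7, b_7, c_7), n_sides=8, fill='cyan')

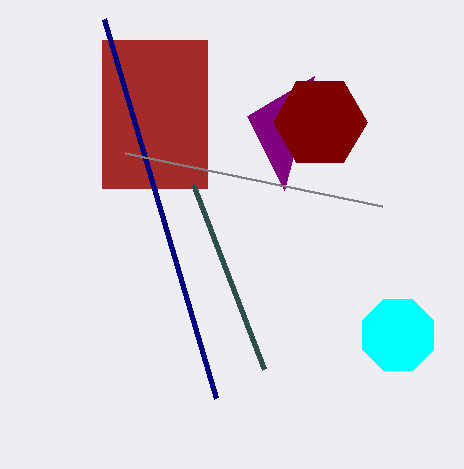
s_1 = 284, t_1 = 190, p_2 = 102, q_2 = 40, s_2 = 207, t_2 = 188, p_3 = 216, q_3 = 398, p_4 = 382, q_4 = 206, p_5 = 193, q_5 = 184, a_6 = 320, b_6 = 122, c_6 = 47, a_7 = 398, b_7 = 335, c_7 = 38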